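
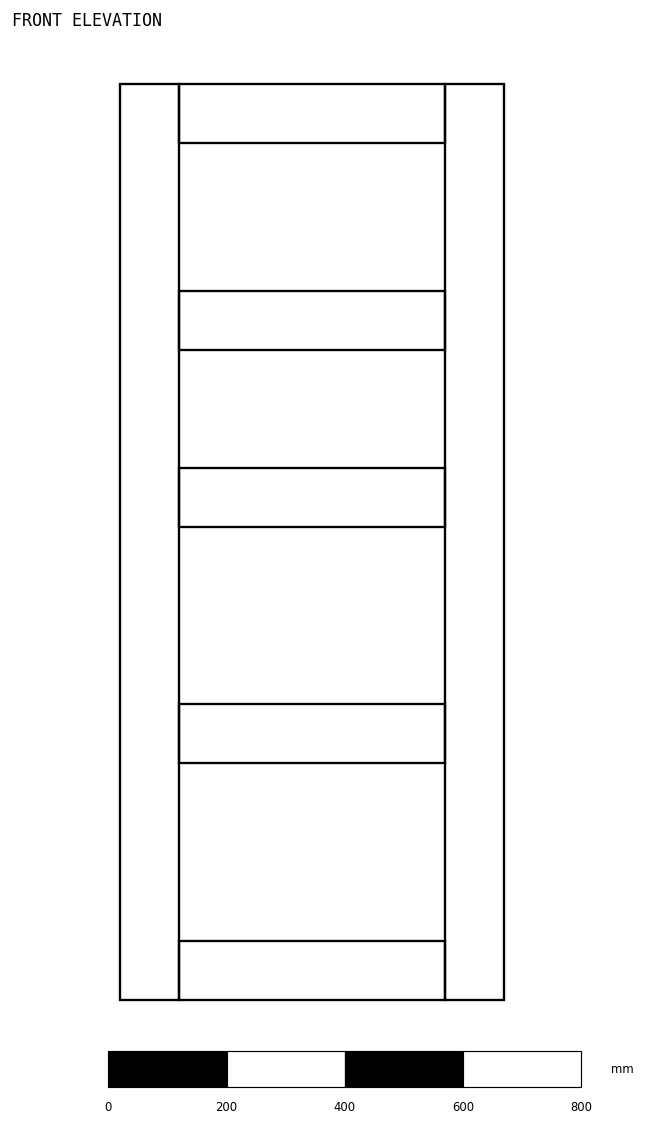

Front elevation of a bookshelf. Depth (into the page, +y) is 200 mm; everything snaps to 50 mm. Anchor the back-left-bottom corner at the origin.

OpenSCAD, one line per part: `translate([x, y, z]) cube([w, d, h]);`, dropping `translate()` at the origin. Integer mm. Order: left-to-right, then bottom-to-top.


cube([100, 200, 1550]);
translate([100, 0, 0]) cube([450, 200, 100]);
translate([100, 0, 400]) cube([450, 200, 100]);
translate([100, 0, 800]) cube([450, 200, 100]);
translate([100, 0, 1100]) cube([450, 200, 100]);
translate([100, 0, 1450]) cube([450, 200, 100]);
translate([550, 0, 0]) cube([100, 200, 1550]);


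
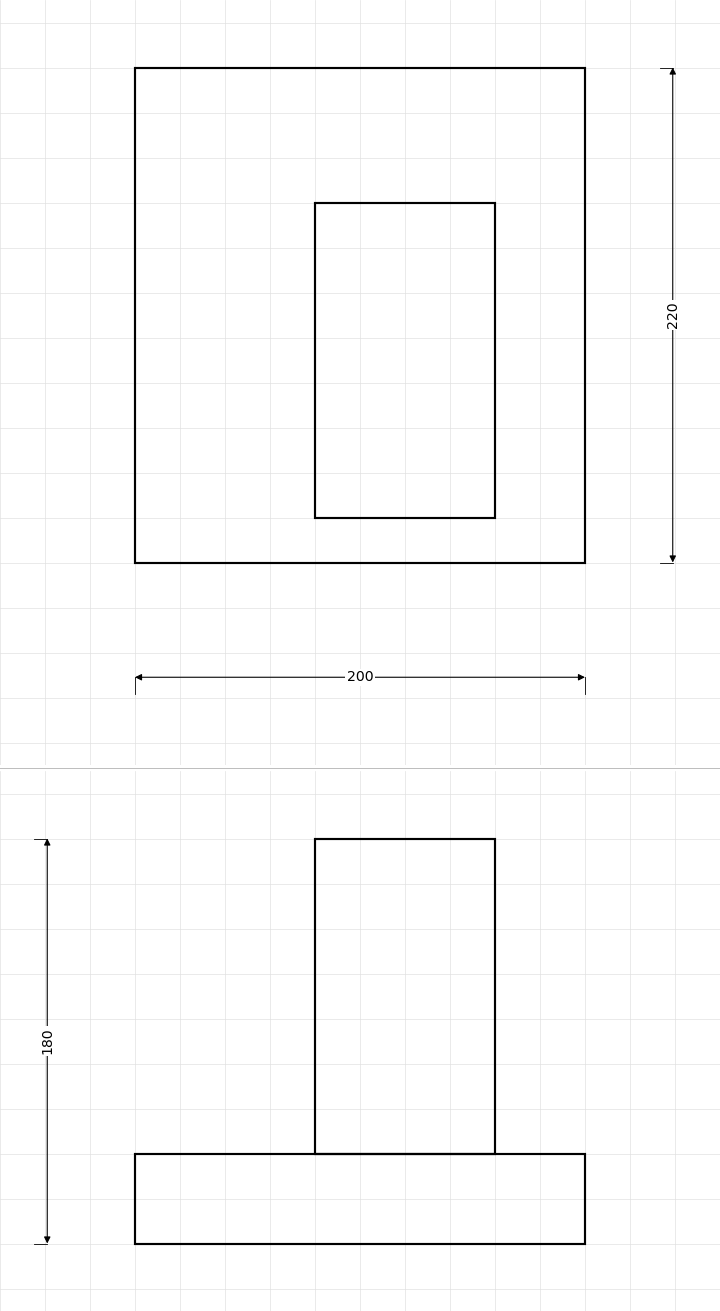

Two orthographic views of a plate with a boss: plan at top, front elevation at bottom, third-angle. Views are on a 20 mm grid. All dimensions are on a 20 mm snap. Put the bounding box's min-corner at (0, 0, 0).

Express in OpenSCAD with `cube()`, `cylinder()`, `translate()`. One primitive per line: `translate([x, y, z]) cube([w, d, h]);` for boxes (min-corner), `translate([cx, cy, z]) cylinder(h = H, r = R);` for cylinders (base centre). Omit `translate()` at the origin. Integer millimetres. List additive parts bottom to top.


cube([200, 220, 40]);
translate([80, 20, 40]) cube([80, 140, 140]);


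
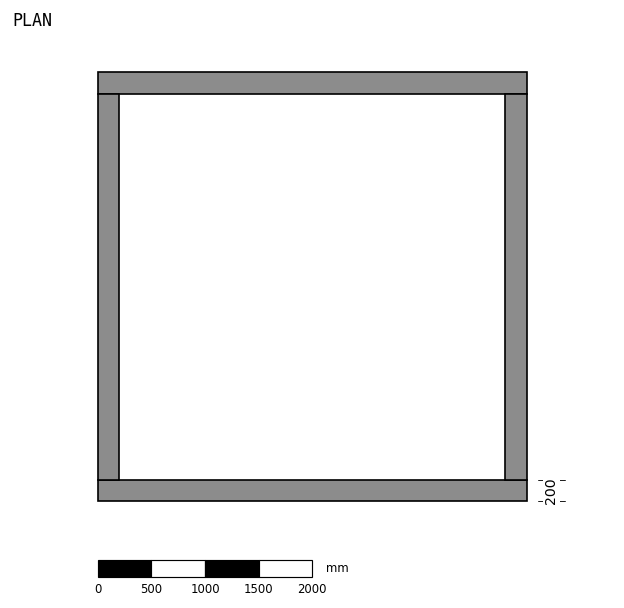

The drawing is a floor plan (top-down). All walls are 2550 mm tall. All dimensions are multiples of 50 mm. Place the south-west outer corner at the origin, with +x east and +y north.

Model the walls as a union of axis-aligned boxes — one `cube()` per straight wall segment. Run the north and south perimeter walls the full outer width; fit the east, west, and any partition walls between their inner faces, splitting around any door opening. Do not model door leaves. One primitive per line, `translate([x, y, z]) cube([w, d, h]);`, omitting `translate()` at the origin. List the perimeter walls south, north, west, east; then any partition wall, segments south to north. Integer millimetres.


cube([4000, 200, 2550]);
translate([0, 3800, 0]) cube([4000, 200, 2550]);
translate([0, 200, 0]) cube([200, 3600, 2550]);
translate([3800, 200, 0]) cube([200, 3600, 2550]);


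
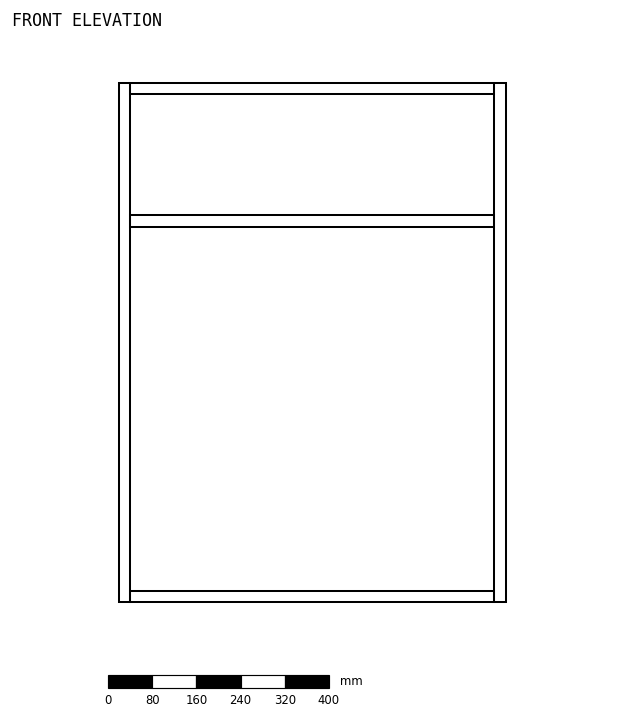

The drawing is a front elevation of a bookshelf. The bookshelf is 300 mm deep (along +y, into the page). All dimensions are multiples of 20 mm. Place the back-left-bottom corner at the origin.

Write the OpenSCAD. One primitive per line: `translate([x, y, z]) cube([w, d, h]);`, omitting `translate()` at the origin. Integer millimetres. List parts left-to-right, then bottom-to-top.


cube([20, 300, 940]);
translate([20, 0, 0]) cube([660, 300, 20]);
translate([20, 0, 680]) cube([660, 300, 20]);
translate([20, 0, 920]) cube([660, 300, 20]);
translate([680, 0, 0]) cube([20, 300, 940]);


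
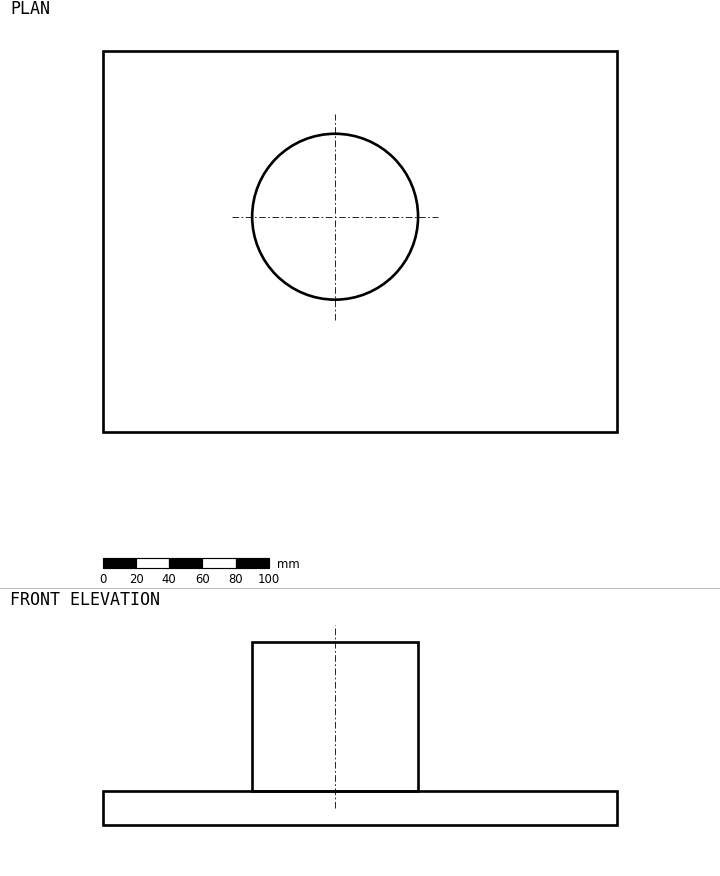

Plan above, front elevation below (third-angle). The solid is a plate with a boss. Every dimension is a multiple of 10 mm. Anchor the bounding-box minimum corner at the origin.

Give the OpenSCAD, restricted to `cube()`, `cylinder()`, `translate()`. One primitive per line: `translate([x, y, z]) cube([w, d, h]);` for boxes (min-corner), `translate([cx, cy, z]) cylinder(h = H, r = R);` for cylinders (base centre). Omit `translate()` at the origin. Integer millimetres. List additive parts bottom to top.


cube([310, 230, 20]);
translate([140, 130, 20]) cylinder(h = 90, r = 50);


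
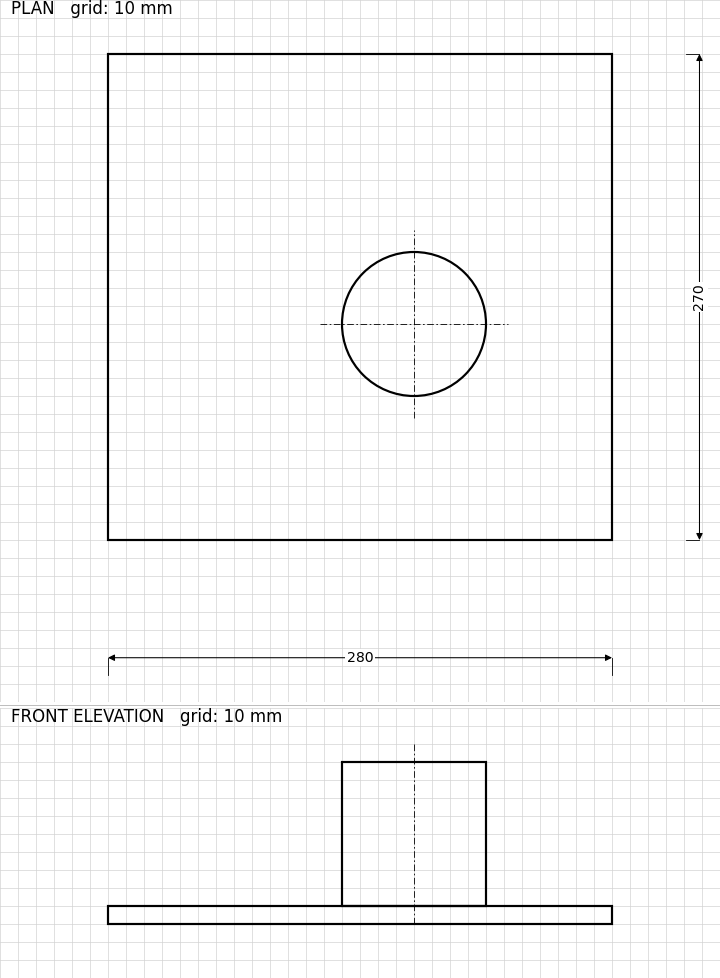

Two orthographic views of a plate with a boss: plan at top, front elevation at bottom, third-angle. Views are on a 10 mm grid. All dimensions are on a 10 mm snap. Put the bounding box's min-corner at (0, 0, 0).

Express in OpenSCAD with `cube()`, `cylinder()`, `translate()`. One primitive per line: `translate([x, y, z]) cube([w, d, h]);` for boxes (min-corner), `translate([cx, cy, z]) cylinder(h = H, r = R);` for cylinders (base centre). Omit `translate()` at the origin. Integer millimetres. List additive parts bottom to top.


cube([280, 270, 10]);
translate([170, 120, 10]) cylinder(h = 80, r = 40);


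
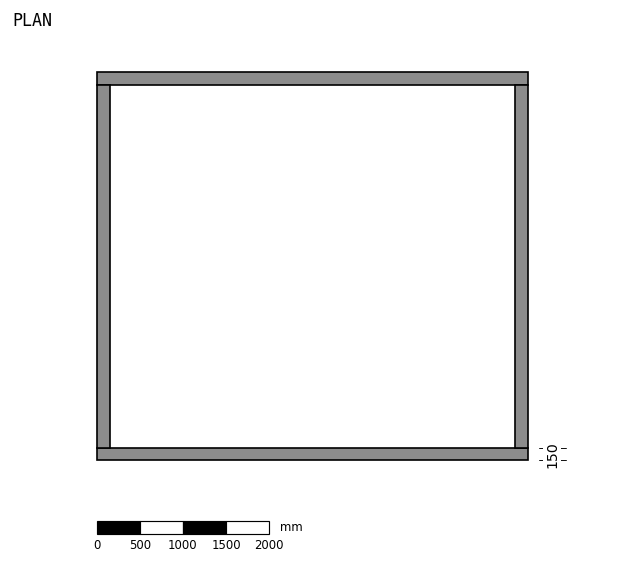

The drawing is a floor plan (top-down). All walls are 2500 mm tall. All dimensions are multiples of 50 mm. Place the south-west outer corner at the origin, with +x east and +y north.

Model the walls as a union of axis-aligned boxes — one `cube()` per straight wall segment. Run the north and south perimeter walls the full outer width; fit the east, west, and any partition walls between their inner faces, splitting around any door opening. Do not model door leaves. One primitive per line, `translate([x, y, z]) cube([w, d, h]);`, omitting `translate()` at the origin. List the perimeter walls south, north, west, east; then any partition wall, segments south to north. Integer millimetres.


cube([5000, 150, 2500]);
translate([0, 4350, 0]) cube([5000, 150, 2500]);
translate([0, 150, 0]) cube([150, 4200, 2500]);
translate([4850, 150, 0]) cube([150, 4200, 2500]);


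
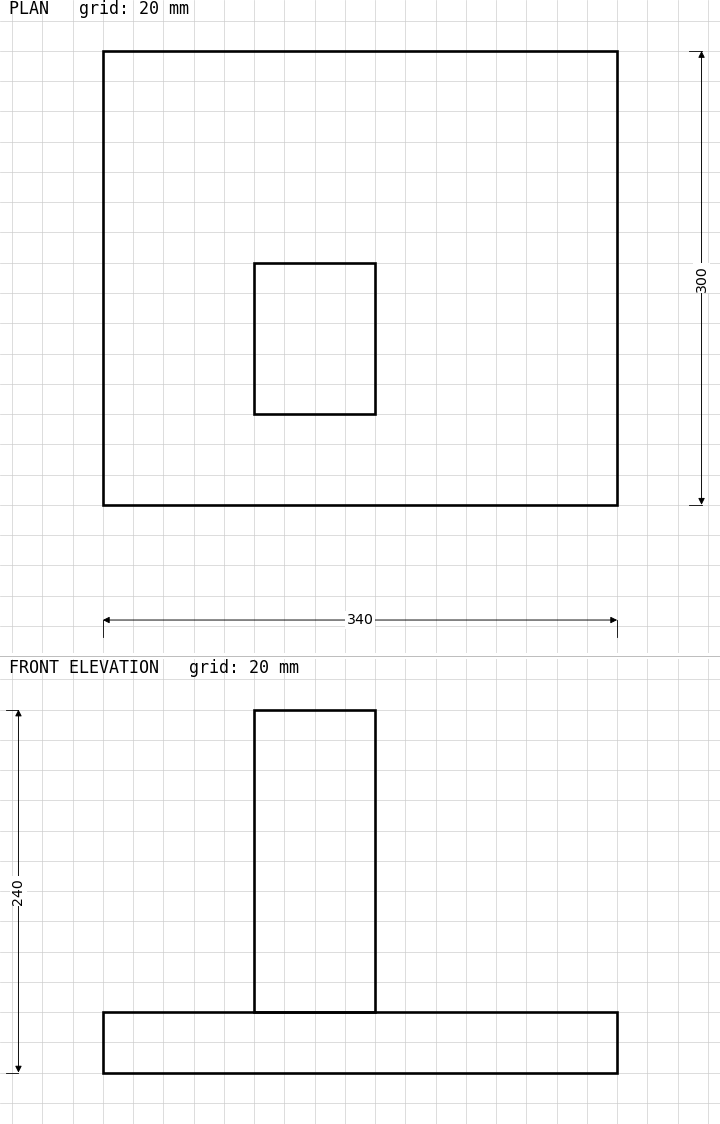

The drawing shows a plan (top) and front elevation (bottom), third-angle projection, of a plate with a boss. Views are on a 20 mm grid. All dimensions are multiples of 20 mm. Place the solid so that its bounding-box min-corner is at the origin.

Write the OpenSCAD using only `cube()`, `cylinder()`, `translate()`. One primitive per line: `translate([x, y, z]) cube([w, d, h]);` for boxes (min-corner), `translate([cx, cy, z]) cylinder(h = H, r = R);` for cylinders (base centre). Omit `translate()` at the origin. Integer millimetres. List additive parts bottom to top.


cube([340, 300, 40]);
translate([100, 60, 40]) cube([80, 100, 200]);


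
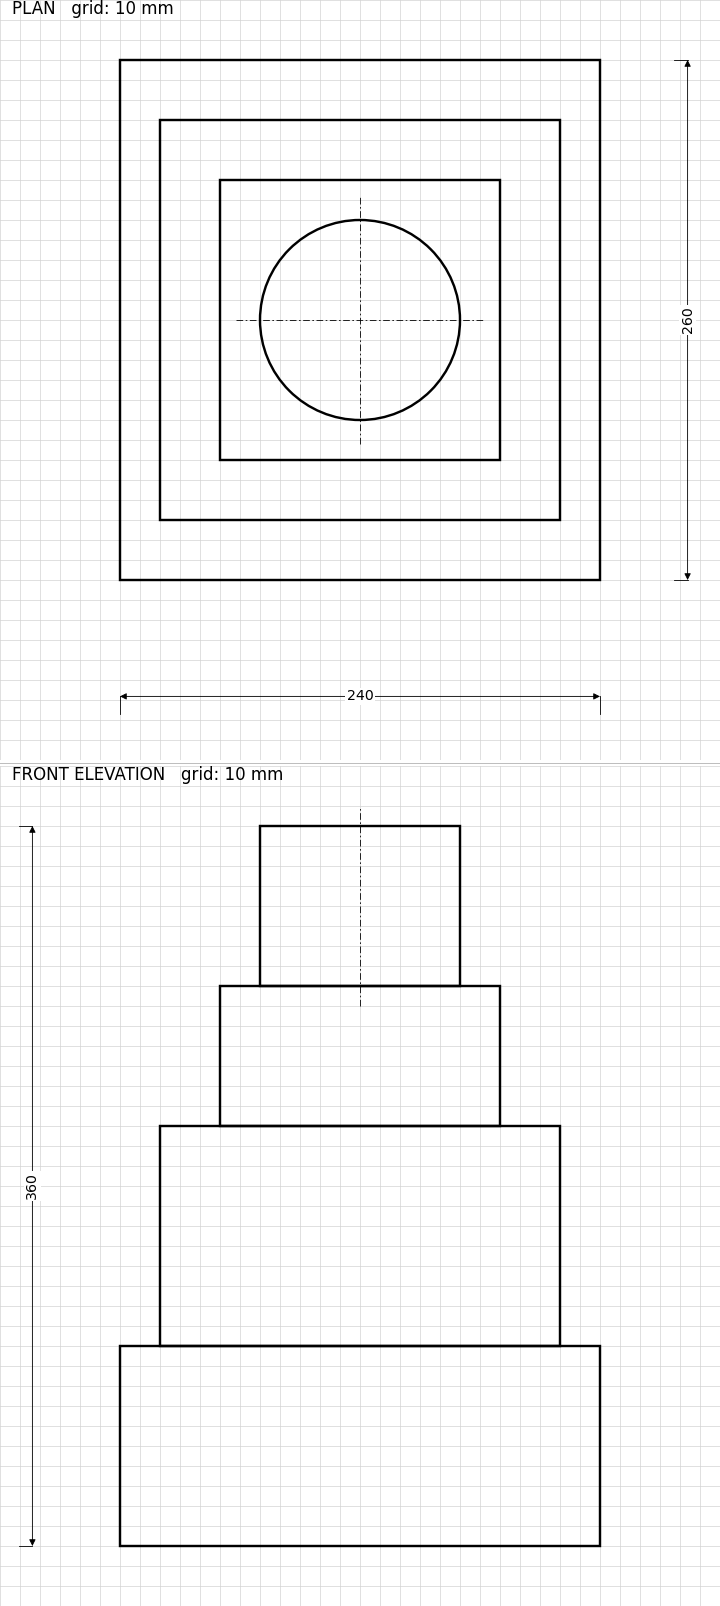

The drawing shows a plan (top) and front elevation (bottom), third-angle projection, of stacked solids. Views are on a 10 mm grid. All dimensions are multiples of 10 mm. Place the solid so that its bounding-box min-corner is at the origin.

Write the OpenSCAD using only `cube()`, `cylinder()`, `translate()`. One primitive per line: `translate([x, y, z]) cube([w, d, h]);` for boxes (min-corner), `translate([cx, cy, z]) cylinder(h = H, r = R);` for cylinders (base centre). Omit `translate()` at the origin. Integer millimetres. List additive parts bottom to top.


cube([240, 260, 100]);
translate([20, 30, 100]) cube([200, 200, 110]);
translate([50, 60, 210]) cube([140, 140, 70]);
translate([120, 130, 280]) cylinder(h = 80, r = 50);


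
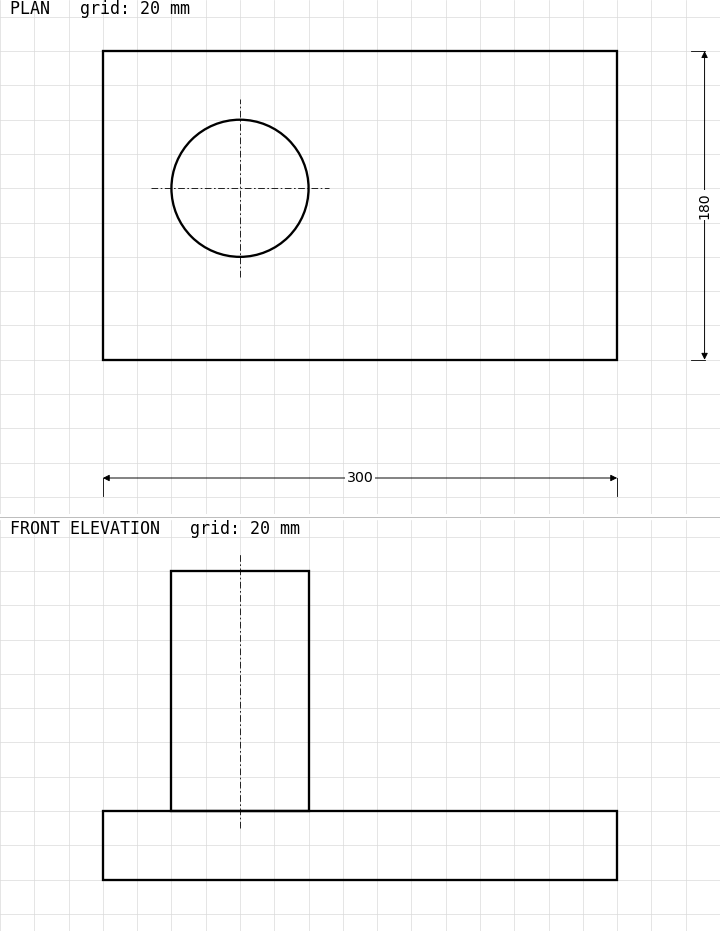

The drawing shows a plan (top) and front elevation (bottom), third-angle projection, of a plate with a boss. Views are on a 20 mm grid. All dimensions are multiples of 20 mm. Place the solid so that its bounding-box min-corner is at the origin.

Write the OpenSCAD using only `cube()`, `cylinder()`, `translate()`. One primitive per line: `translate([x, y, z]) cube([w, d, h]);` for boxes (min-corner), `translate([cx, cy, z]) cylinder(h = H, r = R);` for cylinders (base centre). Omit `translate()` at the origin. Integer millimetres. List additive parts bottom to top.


cube([300, 180, 40]);
translate([80, 100, 40]) cylinder(h = 140, r = 40);


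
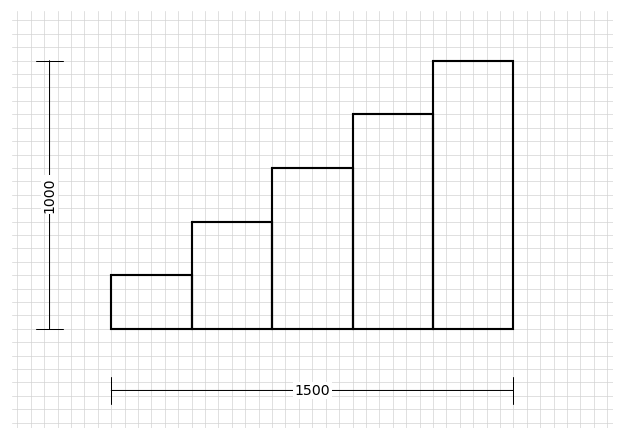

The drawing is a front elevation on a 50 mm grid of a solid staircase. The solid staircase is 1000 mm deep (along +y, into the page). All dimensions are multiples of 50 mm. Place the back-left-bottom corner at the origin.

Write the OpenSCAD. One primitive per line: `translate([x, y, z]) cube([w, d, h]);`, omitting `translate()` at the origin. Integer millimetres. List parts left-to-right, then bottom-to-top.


cube([300, 1000, 200]);
translate([300, 0, 0]) cube([300, 1000, 400]);
translate([600, 0, 0]) cube([300, 1000, 600]);
translate([900, 0, 0]) cube([300, 1000, 800]);
translate([1200, 0, 0]) cube([300, 1000, 1000]);


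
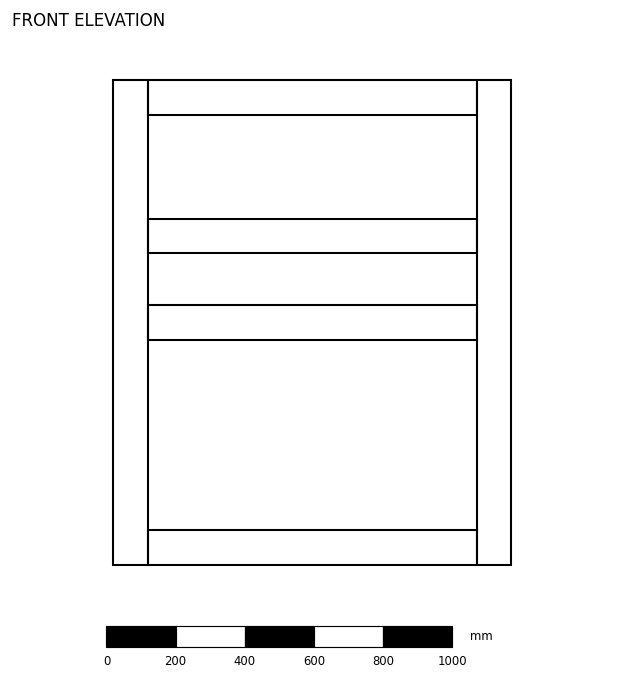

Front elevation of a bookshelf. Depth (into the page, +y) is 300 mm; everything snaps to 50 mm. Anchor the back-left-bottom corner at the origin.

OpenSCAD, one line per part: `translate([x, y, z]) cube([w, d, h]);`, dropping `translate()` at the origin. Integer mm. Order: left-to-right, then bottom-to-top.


cube([100, 300, 1400]);
translate([100, 0, 0]) cube([950, 300, 100]);
translate([100, 0, 650]) cube([950, 300, 100]);
translate([100, 0, 900]) cube([950, 300, 100]);
translate([100, 0, 1300]) cube([950, 300, 100]);
translate([1050, 0, 0]) cube([100, 300, 1400]);


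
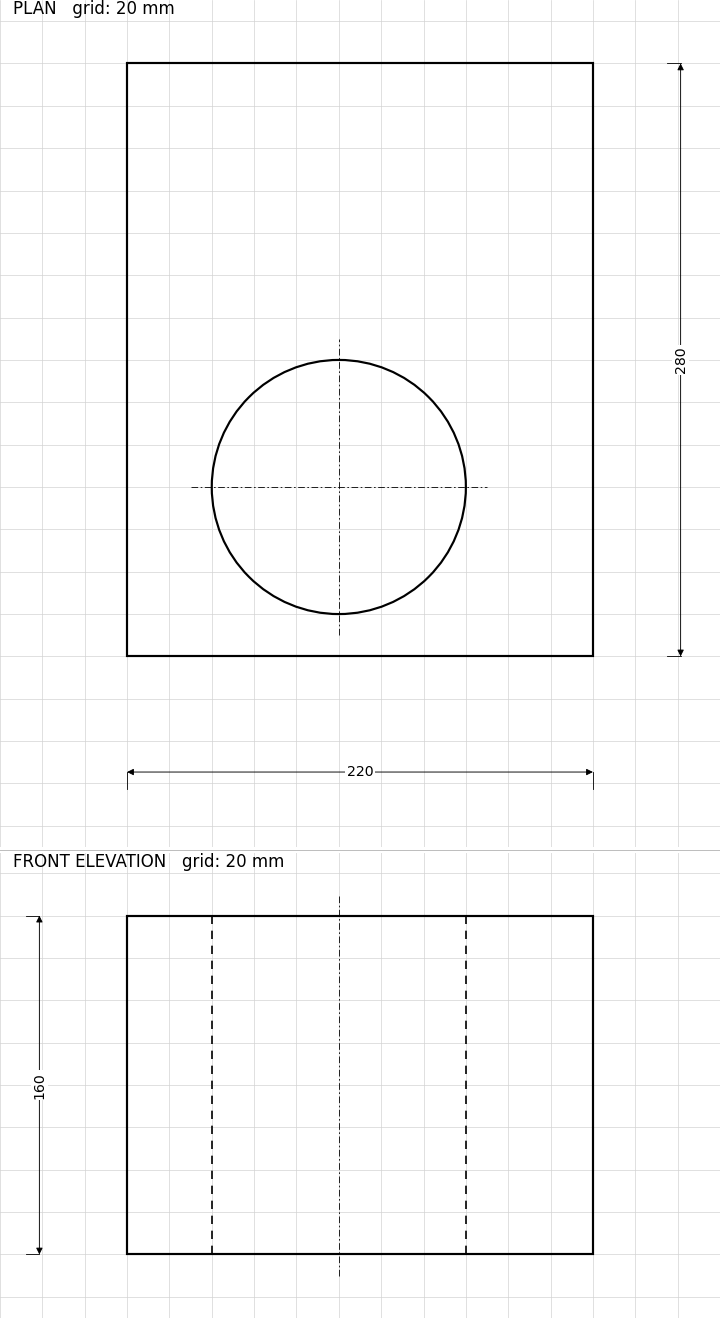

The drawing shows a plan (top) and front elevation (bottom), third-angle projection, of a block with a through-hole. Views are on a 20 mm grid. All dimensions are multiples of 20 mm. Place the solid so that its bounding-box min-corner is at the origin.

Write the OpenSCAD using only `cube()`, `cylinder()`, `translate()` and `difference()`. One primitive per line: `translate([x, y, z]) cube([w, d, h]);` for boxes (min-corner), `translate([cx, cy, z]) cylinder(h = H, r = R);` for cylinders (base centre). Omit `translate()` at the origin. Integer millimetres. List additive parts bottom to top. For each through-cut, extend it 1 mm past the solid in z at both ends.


difference() {
  cube([220, 280, 160]);
  translate([100, 80, -1]) cylinder(h = 162, r = 60);
}


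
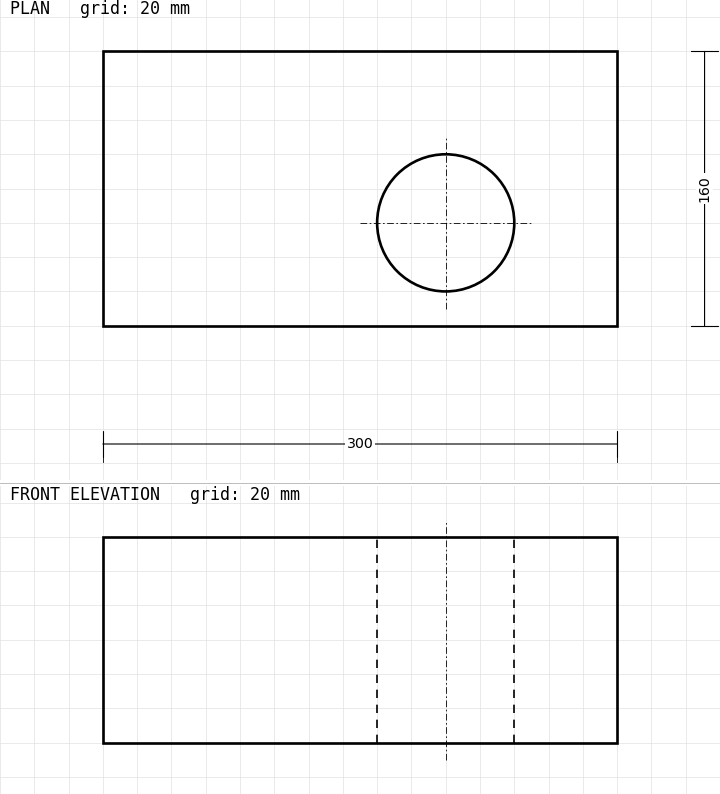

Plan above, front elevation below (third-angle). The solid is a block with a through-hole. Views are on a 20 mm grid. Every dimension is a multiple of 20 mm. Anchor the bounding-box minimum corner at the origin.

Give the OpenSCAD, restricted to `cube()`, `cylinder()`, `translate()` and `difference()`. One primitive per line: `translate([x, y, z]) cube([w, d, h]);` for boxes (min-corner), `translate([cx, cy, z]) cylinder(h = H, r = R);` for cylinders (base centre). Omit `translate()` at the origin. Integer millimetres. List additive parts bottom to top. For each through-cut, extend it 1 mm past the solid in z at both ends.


difference() {
  cube([300, 160, 120]);
  translate([200, 60, -1]) cylinder(h = 122, r = 40);
}


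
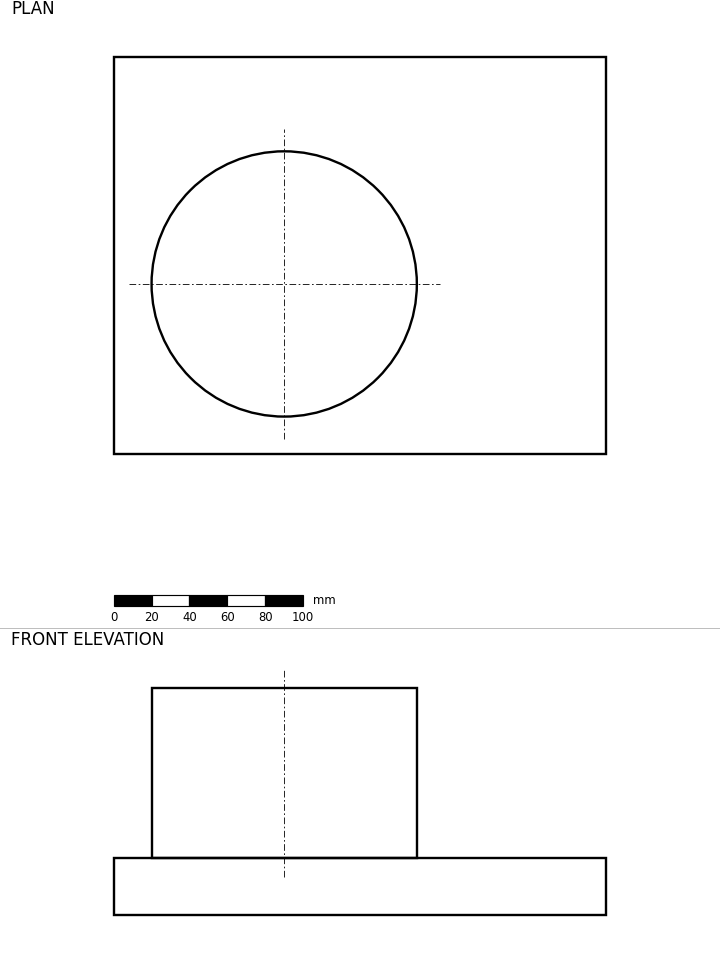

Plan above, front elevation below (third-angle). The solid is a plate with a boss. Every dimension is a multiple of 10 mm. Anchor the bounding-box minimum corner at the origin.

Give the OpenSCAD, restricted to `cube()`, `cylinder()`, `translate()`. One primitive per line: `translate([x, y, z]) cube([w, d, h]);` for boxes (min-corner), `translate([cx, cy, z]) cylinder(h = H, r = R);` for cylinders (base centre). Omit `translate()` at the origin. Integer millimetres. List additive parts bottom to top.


cube([260, 210, 30]);
translate([90, 90, 30]) cylinder(h = 90, r = 70);


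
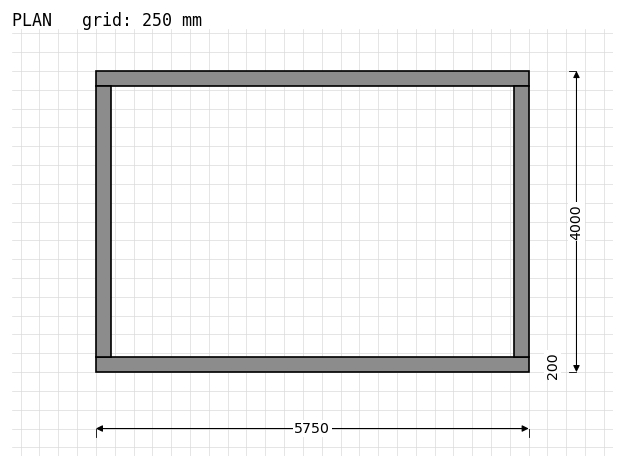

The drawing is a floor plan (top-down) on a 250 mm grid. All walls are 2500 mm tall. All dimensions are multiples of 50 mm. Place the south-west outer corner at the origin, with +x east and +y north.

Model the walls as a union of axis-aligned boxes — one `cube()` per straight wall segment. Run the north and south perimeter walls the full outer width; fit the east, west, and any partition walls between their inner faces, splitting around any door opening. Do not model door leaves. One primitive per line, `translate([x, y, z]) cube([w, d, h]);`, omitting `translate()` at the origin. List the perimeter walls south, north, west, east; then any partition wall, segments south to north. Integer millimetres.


cube([5750, 200, 2500]);
translate([0, 3800, 0]) cube([5750, 200, 2500]);
translate([0, 200, 0]) cube([200, 3600, 2500]);
translate([5550, 200, 0]) cube([200, 3600, 2500]);


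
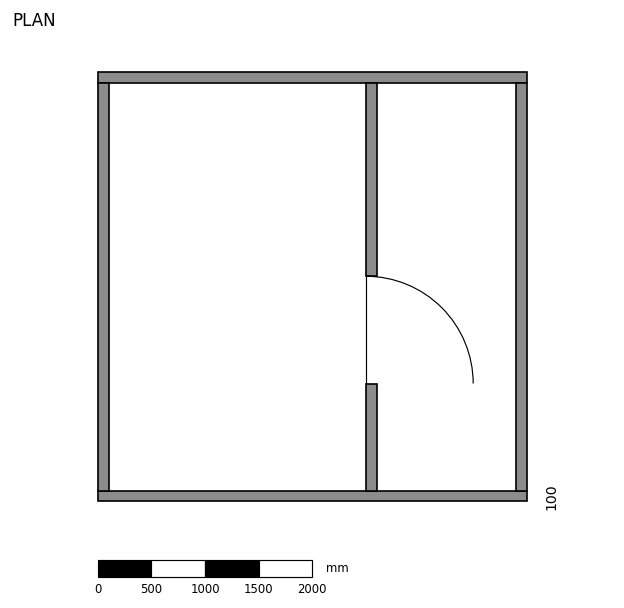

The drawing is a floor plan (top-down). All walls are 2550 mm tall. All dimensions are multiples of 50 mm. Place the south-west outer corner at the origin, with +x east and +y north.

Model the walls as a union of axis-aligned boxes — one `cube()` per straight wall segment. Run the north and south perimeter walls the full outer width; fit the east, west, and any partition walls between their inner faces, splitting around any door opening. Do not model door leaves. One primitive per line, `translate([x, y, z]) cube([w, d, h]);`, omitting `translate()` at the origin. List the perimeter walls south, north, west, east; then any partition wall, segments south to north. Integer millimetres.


cube([4000, 100, 2550]);
translate([0, 3900, 0]) cube([4000, 100, 2550]);
translate([0, 100, 0]) cube([100, 3800, 2550]);
translate([3900, 100, 0]) cube([100, 3800, 2550]);
translate([2500, 100, 0]) cube([100, 1000, 2550]);
translate([2500, 2100, 0]) cube([100, 1800, 2550]);


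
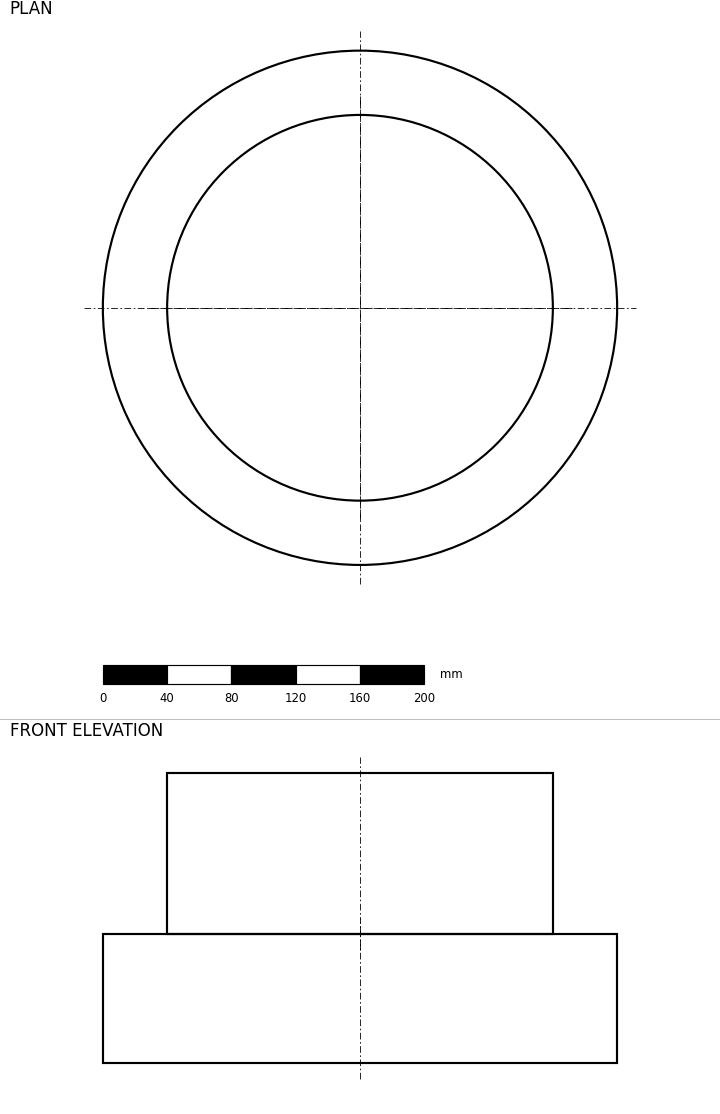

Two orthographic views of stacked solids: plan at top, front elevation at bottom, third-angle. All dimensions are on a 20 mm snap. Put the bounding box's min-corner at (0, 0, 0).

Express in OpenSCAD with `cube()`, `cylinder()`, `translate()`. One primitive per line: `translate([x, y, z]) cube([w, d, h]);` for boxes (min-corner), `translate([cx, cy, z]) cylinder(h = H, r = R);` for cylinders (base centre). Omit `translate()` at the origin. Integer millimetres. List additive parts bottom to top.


translate([160, 160, 0]) cylinder(h = 80, r = 160);
translate([160, 160, 80]) cylinder(h = 100, r = 120);


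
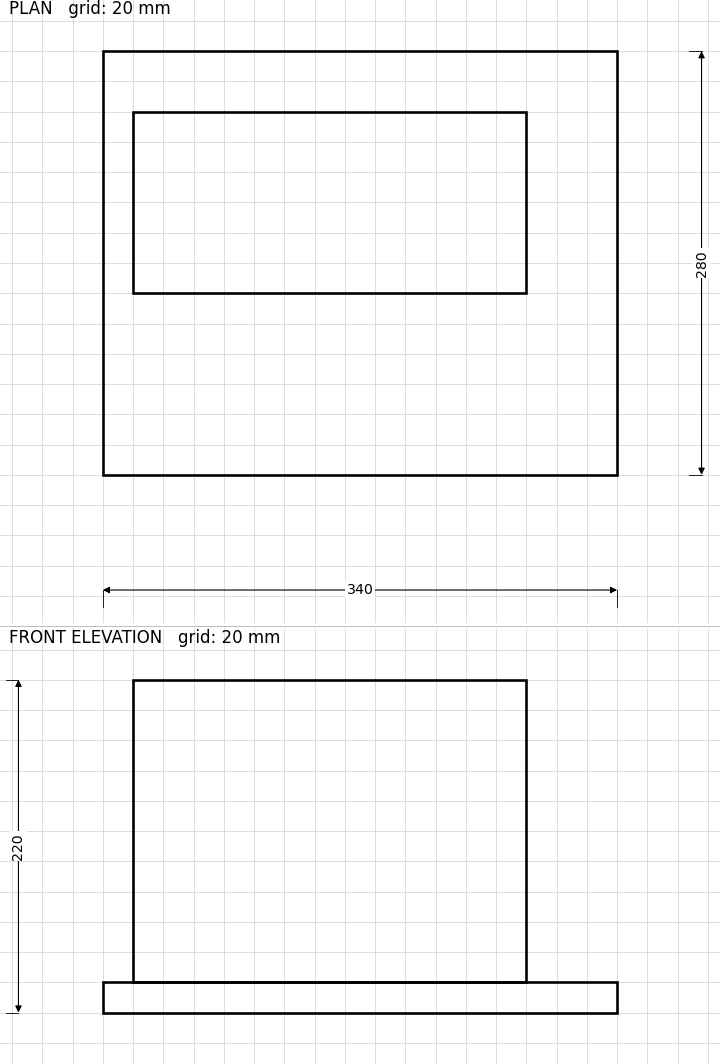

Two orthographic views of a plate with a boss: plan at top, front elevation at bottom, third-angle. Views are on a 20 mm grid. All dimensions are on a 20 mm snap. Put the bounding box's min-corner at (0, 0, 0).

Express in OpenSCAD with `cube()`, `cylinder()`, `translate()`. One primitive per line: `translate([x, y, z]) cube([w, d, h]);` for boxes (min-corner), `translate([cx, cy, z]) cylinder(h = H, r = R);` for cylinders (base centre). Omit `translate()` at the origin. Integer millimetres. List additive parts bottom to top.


cube([340, 280, 20]);
translate([20, 120, 20]) cube([260, 120, 200]);


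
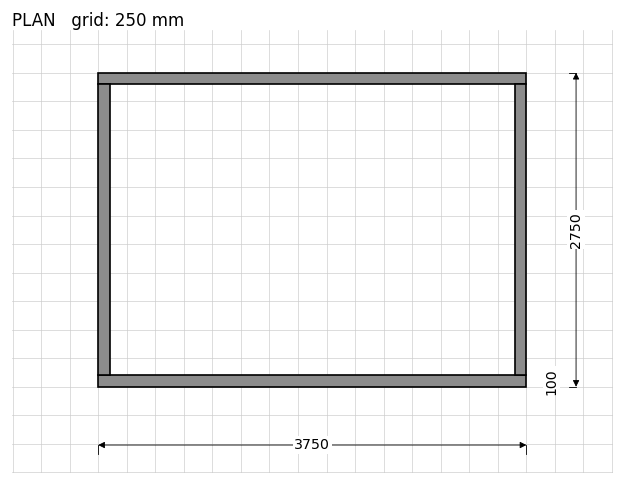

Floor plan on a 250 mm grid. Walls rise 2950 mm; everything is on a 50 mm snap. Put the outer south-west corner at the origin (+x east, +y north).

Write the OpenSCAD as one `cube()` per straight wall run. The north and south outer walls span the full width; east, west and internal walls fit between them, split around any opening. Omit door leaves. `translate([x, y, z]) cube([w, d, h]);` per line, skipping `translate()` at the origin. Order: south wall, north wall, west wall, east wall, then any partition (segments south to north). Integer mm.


cube([3750, 100, 2950]);
translate([0, 2650, 0]) cube([3750, 100, 2950]);
translate([0, 100, 0]) cube([100, 2550, 2950]);
translate([3650, 100, 0]) cube([100, 2550, 2950]);


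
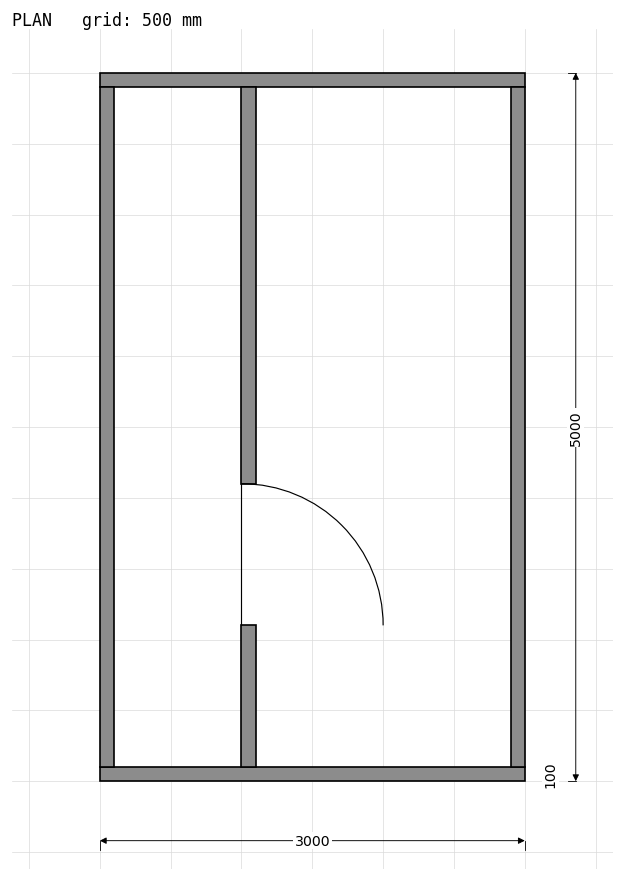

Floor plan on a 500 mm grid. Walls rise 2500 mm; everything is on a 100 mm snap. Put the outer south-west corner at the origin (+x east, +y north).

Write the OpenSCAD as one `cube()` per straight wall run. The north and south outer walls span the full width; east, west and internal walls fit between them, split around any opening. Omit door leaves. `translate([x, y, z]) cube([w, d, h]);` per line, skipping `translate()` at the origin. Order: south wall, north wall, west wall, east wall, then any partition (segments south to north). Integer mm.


cube([3000, 100, 2500]);
translate([0, 4900, 0]) cube([3000, 100, 2500]);
translate([0, 100, 0]) cube([100, 4800, 2500]);
translate([2900, 100, 0]) cube([100, 4800, 2500]);
translate([1000, 100, 0]) cube([100, 1000, 2500]);
translate([1000, 2100, 0]) cube([100, 2800, 2500]);


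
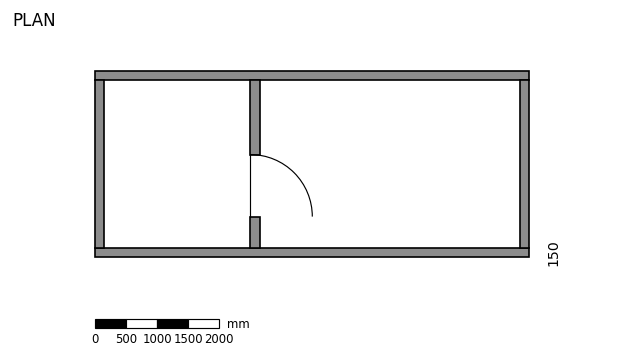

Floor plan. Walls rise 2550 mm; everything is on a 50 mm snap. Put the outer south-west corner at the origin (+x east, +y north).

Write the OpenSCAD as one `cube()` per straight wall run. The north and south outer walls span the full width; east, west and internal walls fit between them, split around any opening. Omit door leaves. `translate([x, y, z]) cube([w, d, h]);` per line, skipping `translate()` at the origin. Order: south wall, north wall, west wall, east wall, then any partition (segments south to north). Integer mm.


cube([7000, 150, 2550]);
translate([0, 2850, 0]) cube([7000, 150, 2550]);
translate([0, 150, 0]) cube([150, 2700, 2550]);
translate([6850, 150, 0]) cube([150, 2700, 2550]);
translate([2500, 150, 0]) cube([150, 500, 2550]);
translate([2500, 1650, 0]) cube([150, 1200, 2550]);


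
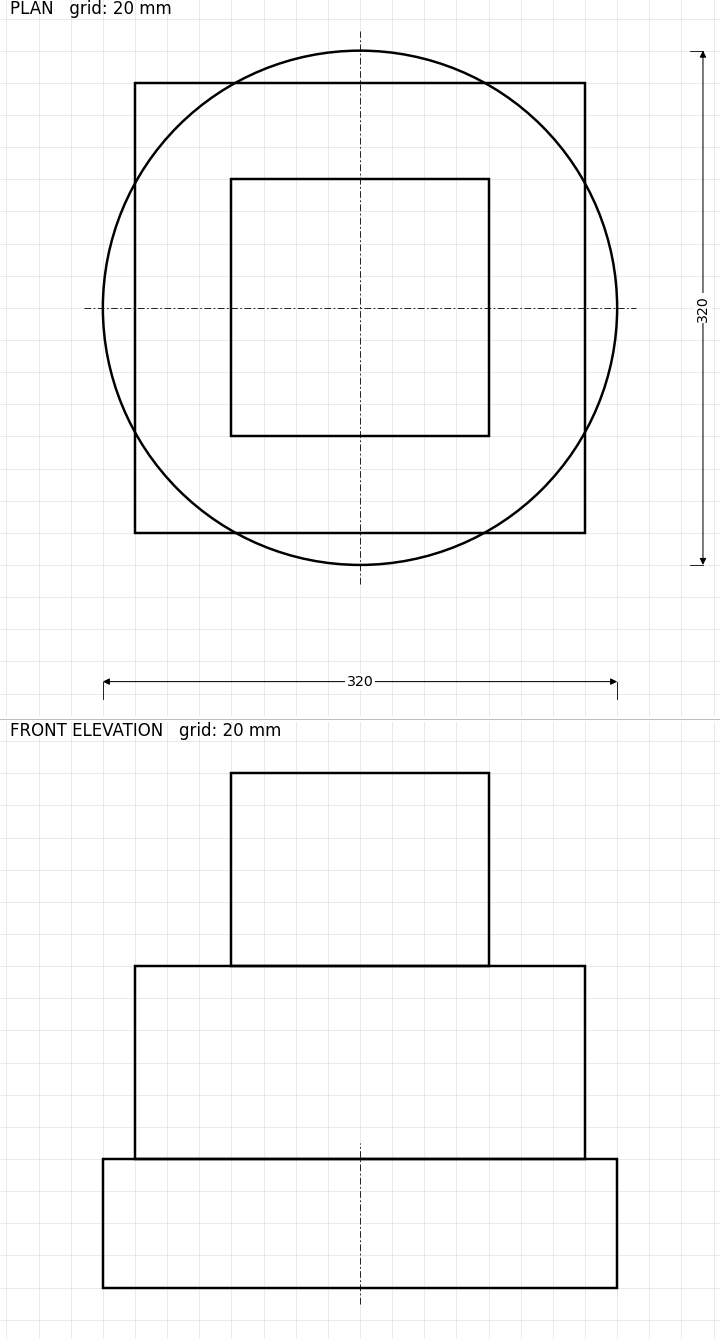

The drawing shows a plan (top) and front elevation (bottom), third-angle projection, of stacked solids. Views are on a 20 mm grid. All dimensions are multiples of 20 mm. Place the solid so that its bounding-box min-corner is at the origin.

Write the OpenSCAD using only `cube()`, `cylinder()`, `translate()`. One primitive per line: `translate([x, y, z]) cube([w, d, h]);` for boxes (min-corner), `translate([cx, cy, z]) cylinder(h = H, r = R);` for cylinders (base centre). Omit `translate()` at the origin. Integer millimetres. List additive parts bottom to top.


translate([160, 160, 0]) cylinder(h = 80, r = 160);
translate([20, 20, 80]) cube([280, 280, 120]);
translate([80, 80, 200]) cube([160, 160, 120]);


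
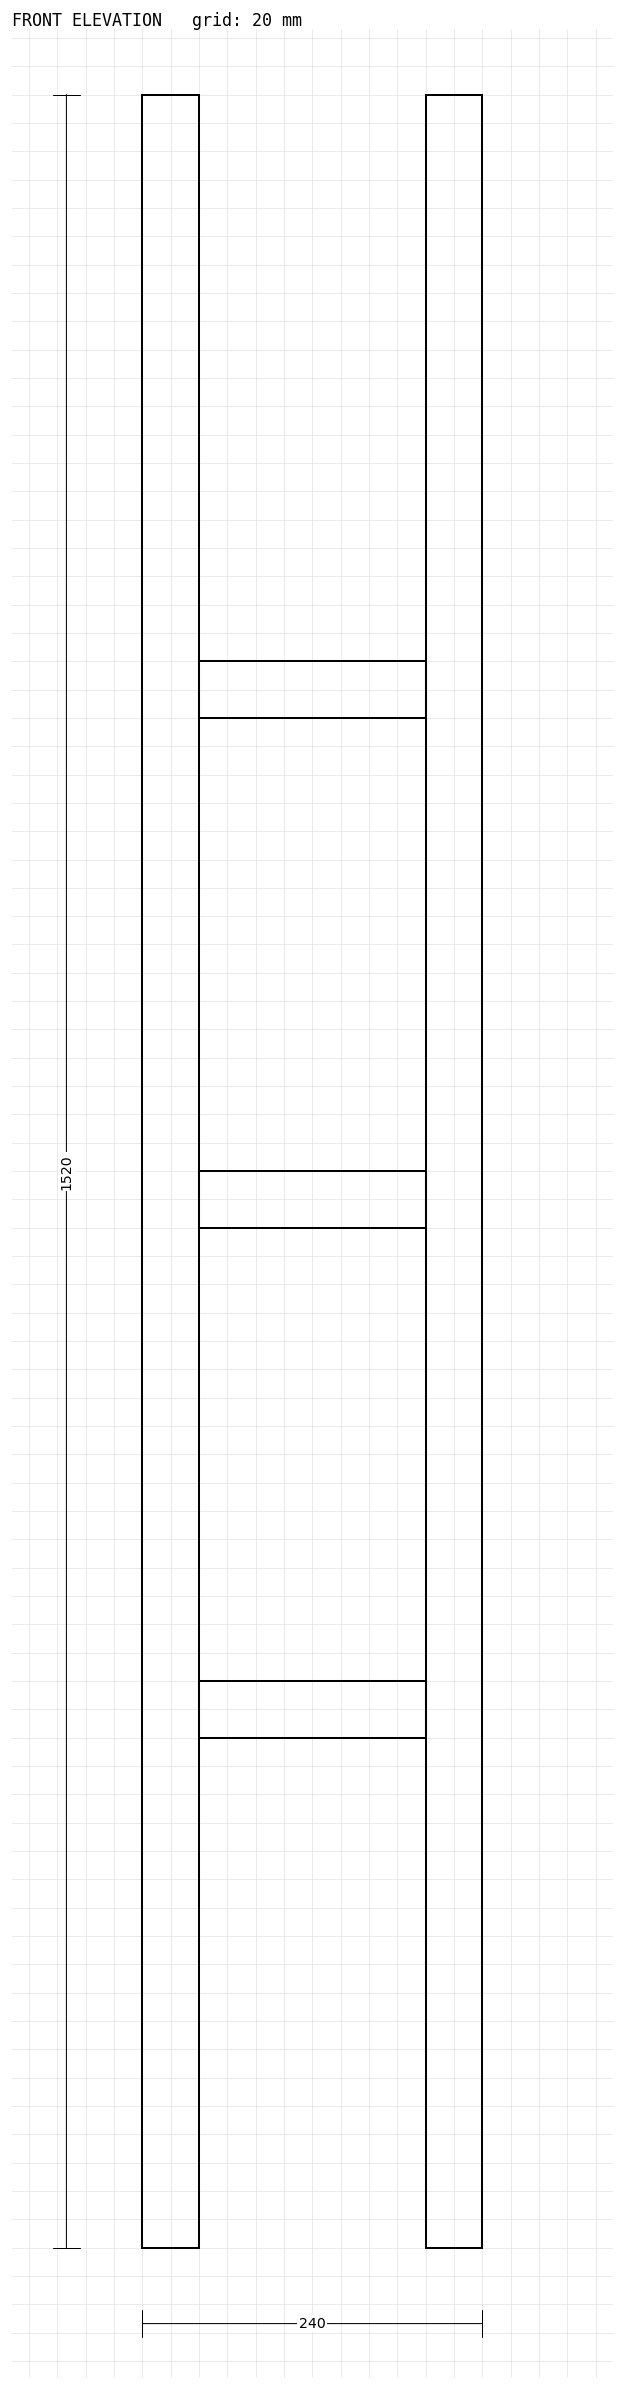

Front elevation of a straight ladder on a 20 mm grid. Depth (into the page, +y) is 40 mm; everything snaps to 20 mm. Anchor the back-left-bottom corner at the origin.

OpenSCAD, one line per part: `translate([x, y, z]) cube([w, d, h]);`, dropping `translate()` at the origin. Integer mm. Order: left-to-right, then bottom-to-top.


cube([40, 40, 1520]);
translate([40, 0, 360]) cube([160, 40, 40]);
translate([40, 0, 720]) cube([160, 40, 40]);
translate([40, 0, 1080]) cube([160, 40, 40]);
translate([200, 0, 0]) cube([40, 40, 1520]);


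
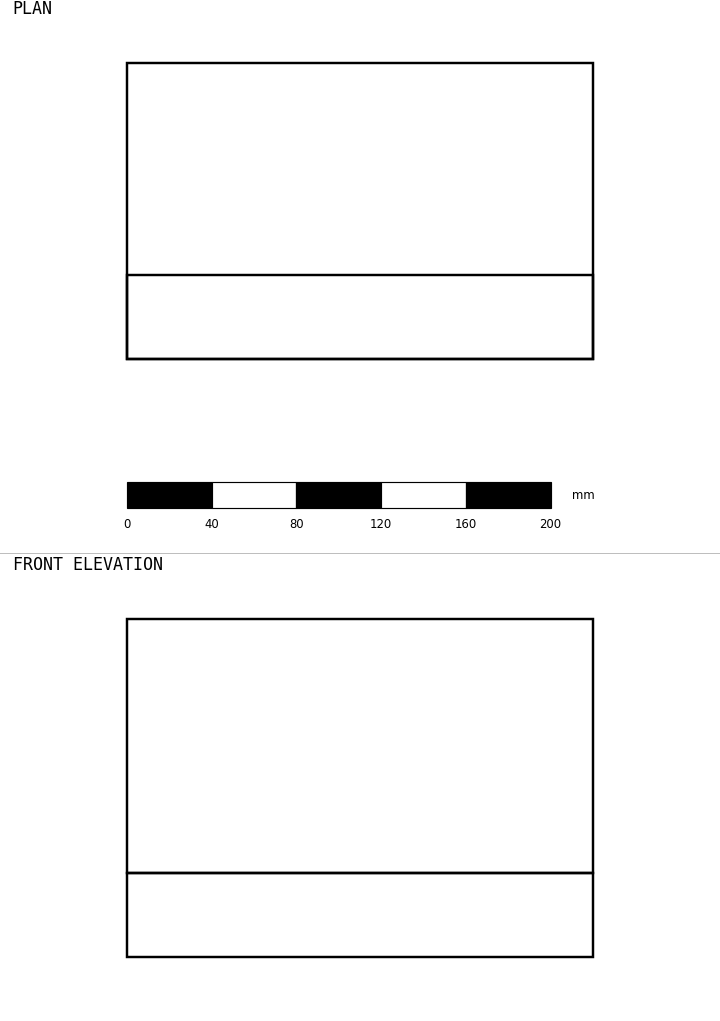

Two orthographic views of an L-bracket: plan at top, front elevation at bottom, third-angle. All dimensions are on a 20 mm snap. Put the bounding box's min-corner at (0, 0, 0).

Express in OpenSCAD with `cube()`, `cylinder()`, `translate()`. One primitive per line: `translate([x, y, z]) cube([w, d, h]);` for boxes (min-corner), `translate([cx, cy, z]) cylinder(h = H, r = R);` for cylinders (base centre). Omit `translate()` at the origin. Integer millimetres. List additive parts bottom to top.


cube([220, 140, 40]);
translate([0, 0, 40]) cube([220, 40, 120]);


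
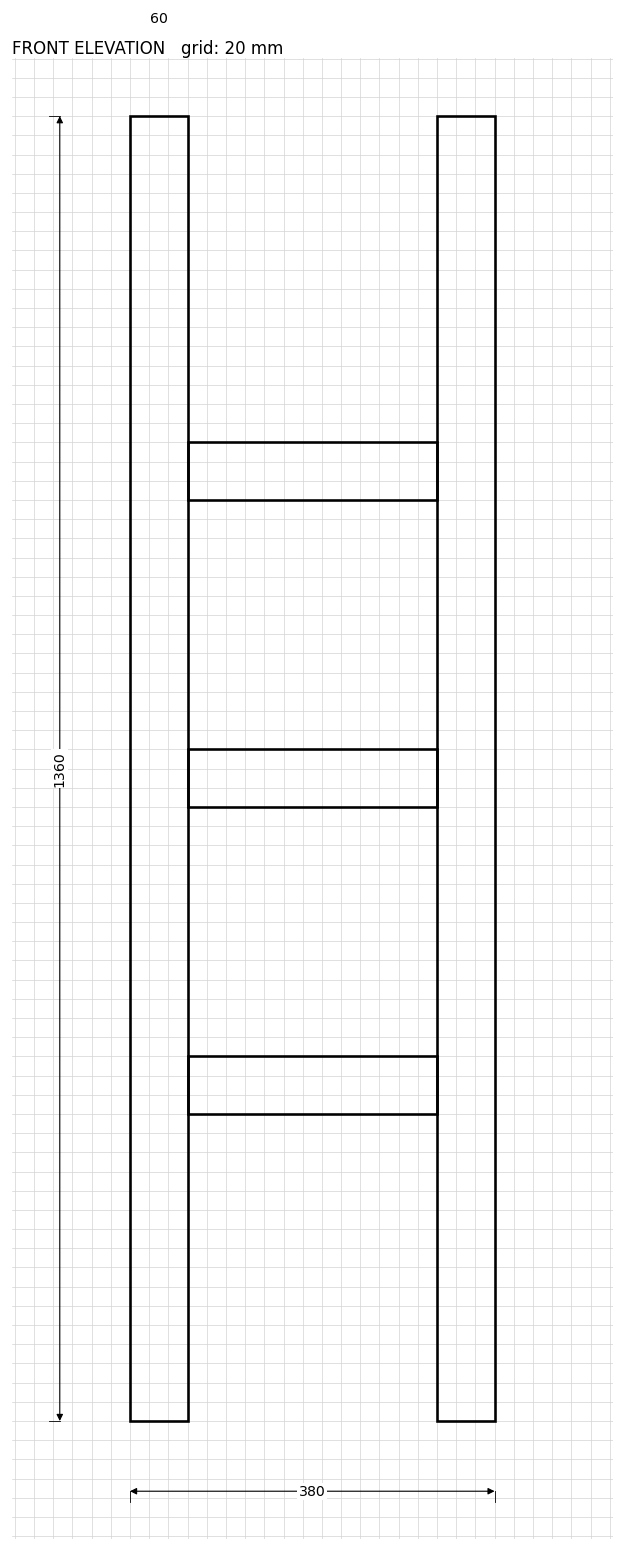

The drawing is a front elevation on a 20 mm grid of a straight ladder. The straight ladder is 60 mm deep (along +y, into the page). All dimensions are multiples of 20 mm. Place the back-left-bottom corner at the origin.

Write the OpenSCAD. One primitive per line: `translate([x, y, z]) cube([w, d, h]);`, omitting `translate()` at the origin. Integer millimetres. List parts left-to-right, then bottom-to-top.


cube([60, 60, 1360]);
translate([60, 0, 320]) cube([260, 60, 60]);
translate([60, 0, 640]) cube([260, 60, 60]);
translate([60, 0, 960]) cube([260, 60, 60]);
translate([320, 0, 0]) cube([60, 60, 1360]);


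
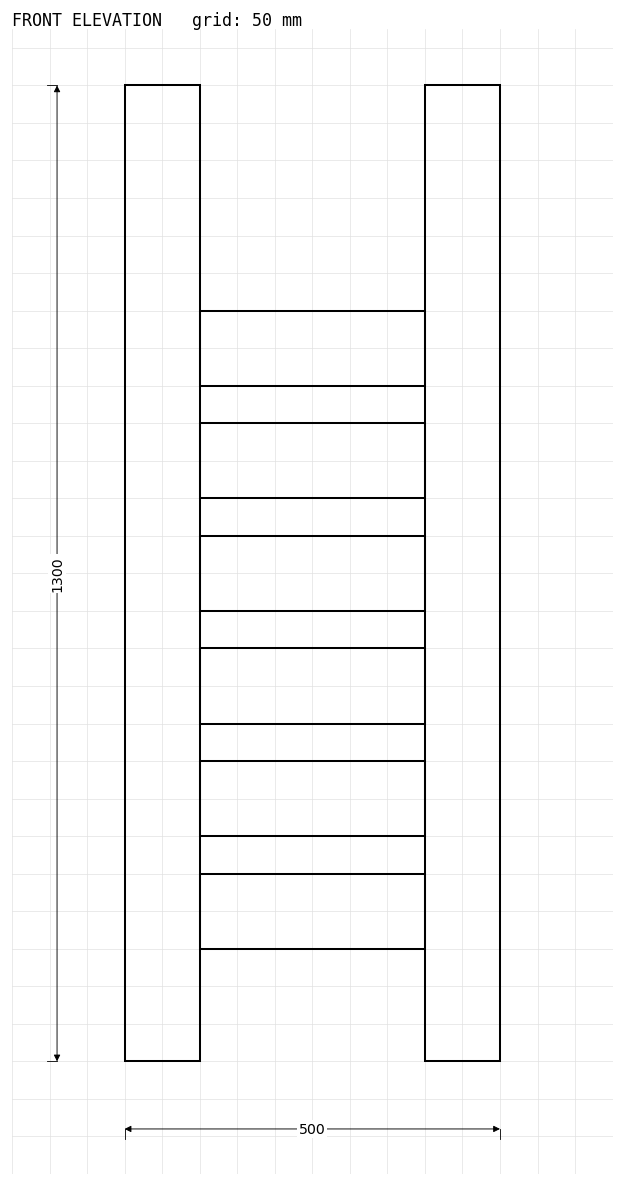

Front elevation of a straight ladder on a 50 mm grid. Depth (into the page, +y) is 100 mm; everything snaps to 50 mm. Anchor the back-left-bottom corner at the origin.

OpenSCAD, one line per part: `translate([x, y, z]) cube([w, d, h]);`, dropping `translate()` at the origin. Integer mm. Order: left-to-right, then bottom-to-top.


cube([100, 100, 1300]);
translate([100, 0, 150]) cube([300, 100, 100]);
translate([100, 0, 300]) cube([300, 100, 100]);
translate([100, 0, 450]) cube([300, 100, 100]);
translate([100, 0, 600]) cube([300, 100, 100]);
translate([100, 0, 750]) cube([300, 100, 100]);
translate([100, 0, 900]) cube([300, 100, 100]);
translate([400, 0, 0]) cube([100, 100, 1300]);


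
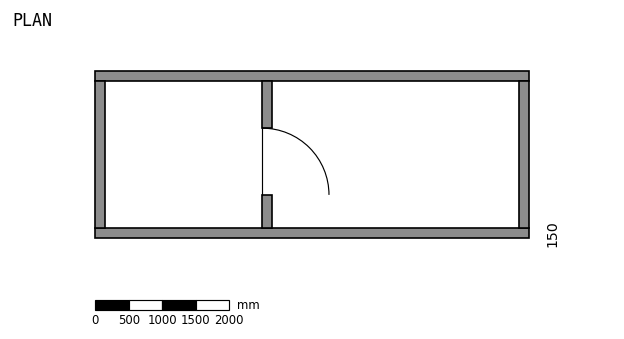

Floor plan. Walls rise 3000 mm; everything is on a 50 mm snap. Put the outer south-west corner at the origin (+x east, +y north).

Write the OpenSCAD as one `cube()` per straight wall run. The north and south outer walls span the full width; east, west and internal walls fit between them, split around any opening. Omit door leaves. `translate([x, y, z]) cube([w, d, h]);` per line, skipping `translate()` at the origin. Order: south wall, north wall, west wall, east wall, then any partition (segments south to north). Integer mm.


cube([6500, 150, 3000]);
translate([0, 2350, 0]) cube([6500, 150, 3000]);
translate([0, 150, 0]) cube([150, 2200, 3000]);
translate([6350, 150, 0]) cube([150, 2200, 3000]);
translate([2500, 150, 0]) cube([150, 500, 3000]);
translate([2500, 1650, 0]) cube([150, 700, 3000]);


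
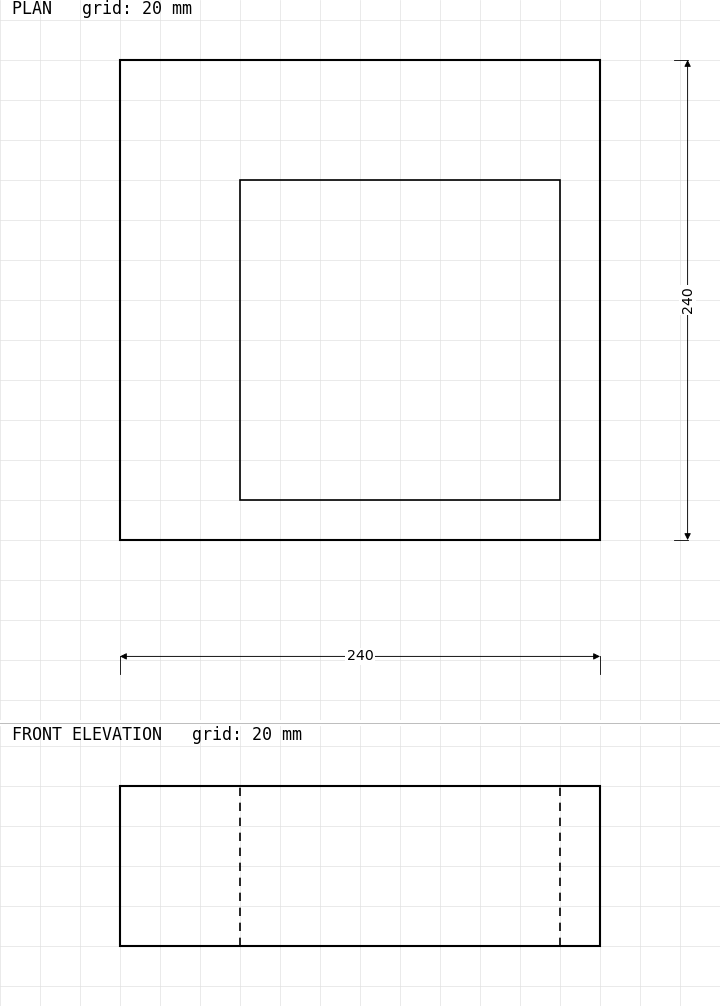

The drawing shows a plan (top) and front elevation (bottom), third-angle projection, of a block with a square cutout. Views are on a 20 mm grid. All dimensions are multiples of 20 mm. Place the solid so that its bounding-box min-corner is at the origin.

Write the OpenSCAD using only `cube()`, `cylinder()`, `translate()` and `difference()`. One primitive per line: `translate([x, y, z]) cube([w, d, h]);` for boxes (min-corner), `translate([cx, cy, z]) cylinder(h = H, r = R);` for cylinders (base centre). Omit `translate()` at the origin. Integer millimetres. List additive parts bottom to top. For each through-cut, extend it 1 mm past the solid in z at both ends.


difference() {
  cube([240, 240, 80]);
  translate([60, 20, -1]) cube([160, 160, 82]);
}


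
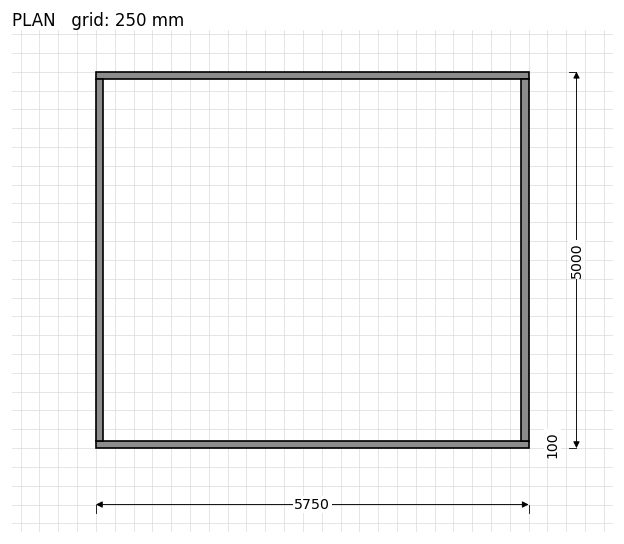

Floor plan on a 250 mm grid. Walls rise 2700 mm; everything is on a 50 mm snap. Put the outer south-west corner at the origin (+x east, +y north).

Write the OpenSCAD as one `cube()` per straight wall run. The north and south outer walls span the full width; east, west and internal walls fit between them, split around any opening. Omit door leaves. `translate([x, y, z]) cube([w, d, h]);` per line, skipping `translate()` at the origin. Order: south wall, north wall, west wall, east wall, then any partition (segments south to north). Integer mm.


cube([5750, 100, 2700]);
translate([0, 4900, 0]) cube([5750, 100, 2700]);
translate([0, 100, 0]) cube([100, 4800, 2700]);
translate([5650, 100, 0]) cube([100, 4800, 2700]);


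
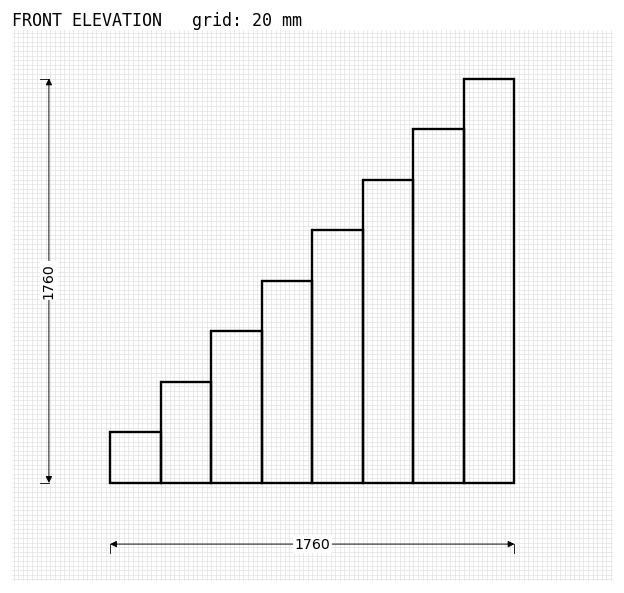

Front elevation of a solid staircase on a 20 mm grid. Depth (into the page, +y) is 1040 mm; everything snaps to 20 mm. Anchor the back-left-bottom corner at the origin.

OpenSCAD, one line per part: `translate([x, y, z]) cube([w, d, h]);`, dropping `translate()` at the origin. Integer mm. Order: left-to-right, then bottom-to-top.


cube([220, 1040, 220]);
translate([220, 0, 0]) cube([220, 1040, 440]);
translate([440, 0, 0]) cube([220, 1040, 660]);
translate([660, 0, 0]) cube([220, 1040, 880]);
translate([880, 0, 0]) cube([220, 1040, 1100]);
translate([1100, 0, 0]) cube([220, 1040, 1320]);
translate([1320, 0, 0]) cube([220, 1040, 1540]);
translate([1540, 0, 0]) cube([220, 1040, 1760]);


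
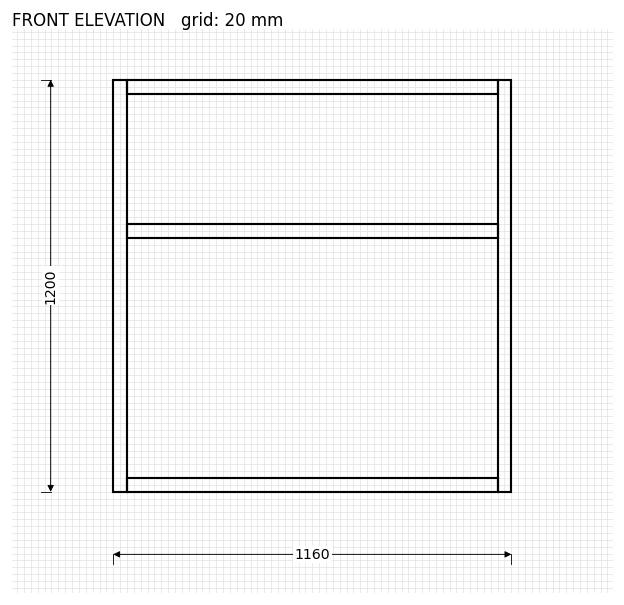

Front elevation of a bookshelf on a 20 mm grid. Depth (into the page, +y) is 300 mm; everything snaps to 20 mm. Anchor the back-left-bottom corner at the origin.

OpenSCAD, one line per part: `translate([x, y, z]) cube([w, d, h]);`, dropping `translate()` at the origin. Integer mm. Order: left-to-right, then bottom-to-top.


cube([40, 300, 1200]);
translate([40, 0, 0]) cube([1080, 300, 40]);
translate([40, 0, 740]) cube([1080, 300, 40]);
translate([40, 0, 1160]) cube([1080, 300, 40]);
translate([1120, 0, 0]) cube([40, 300, 1200]);


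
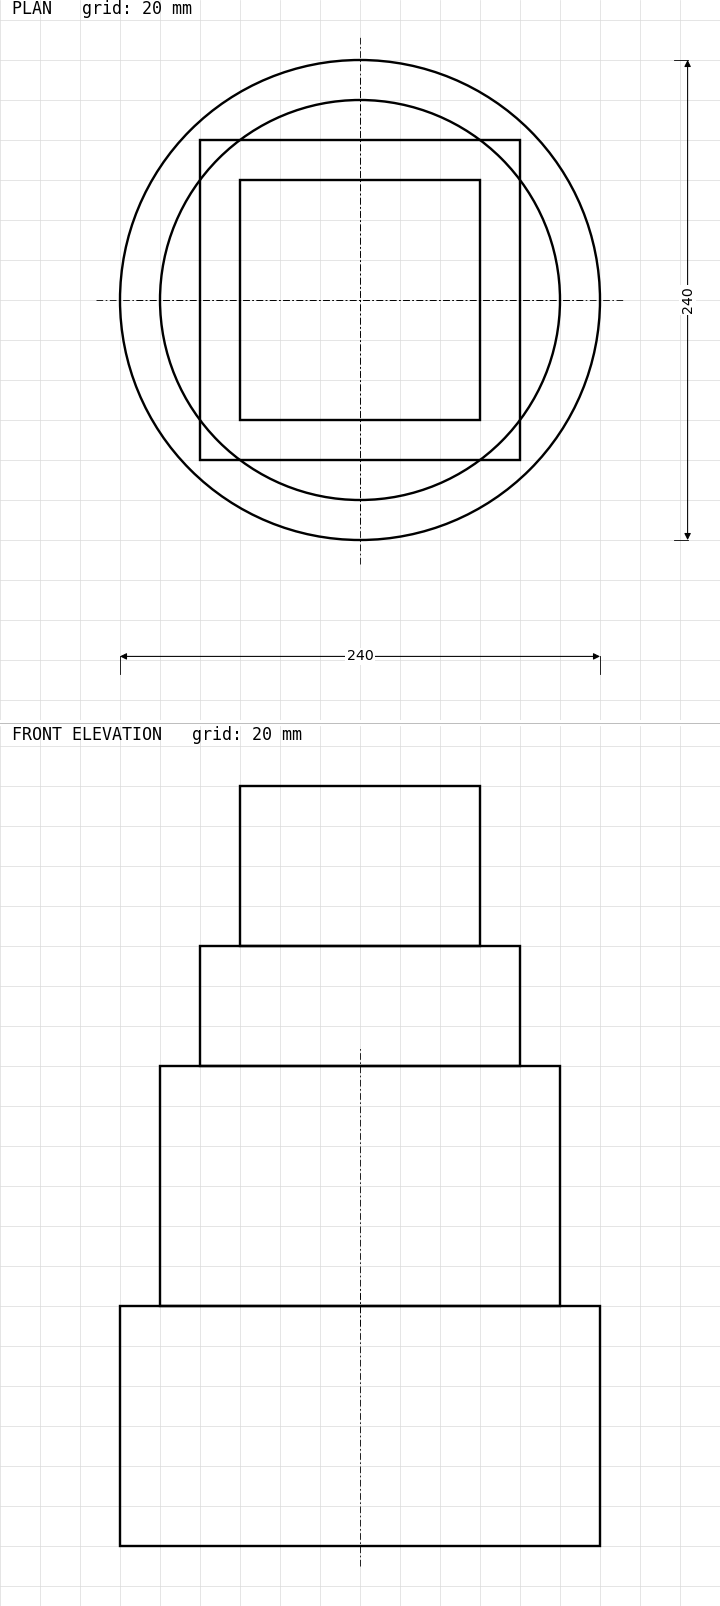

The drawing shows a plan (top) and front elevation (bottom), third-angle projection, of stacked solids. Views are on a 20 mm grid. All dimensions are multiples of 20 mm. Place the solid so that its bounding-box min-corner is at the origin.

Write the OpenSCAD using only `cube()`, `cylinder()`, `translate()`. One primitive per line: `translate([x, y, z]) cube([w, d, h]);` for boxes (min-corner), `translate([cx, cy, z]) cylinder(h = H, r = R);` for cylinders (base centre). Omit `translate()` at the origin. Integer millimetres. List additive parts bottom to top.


translate([120, 120, 0]) cylinder(h = 120, r = 120);
translate([120, 120, 120]) cylinder(h = 120, r = 100);
translate([40, 40, 240]) cube([160, 160, 60]);
translate([60, 60, 300]) cube([120, 120, 80]);


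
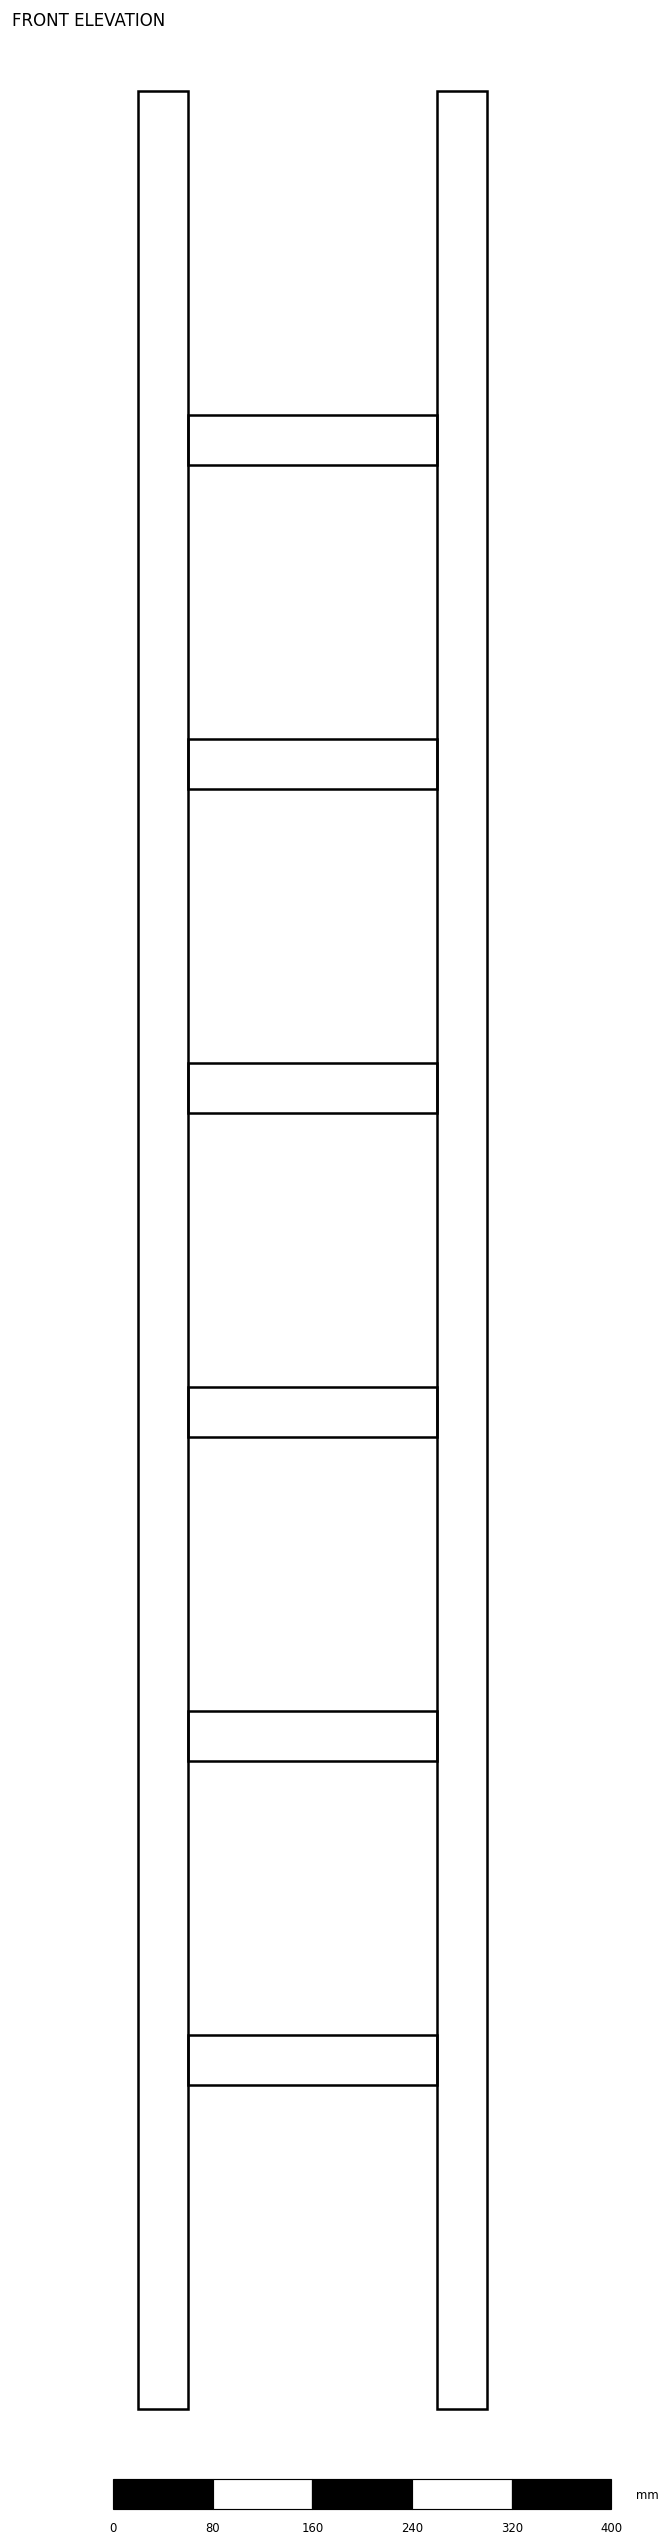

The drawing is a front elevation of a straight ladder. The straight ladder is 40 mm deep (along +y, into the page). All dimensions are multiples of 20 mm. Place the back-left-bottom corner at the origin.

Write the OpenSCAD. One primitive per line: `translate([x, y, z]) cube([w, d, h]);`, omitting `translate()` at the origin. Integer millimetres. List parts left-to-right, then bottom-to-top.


cube([40, 40, 1860]);
translate([40, 0, 260]) cube([200, 40, 40]);
translate([40, 0, 520]) cube([200, 40, 40]);
translate([40, 0, 780]) cube([200, 40, 40]);
translate([40, 0, 1040]) cube([200, 40, 40]);
translate([40, 0, 1300]) cube([200, 40, 40]);
translate([40, 0, 1560]) cube([200, 40, 40]);
translate([240, 0, 0]) cube([40, 40, 1860]);
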